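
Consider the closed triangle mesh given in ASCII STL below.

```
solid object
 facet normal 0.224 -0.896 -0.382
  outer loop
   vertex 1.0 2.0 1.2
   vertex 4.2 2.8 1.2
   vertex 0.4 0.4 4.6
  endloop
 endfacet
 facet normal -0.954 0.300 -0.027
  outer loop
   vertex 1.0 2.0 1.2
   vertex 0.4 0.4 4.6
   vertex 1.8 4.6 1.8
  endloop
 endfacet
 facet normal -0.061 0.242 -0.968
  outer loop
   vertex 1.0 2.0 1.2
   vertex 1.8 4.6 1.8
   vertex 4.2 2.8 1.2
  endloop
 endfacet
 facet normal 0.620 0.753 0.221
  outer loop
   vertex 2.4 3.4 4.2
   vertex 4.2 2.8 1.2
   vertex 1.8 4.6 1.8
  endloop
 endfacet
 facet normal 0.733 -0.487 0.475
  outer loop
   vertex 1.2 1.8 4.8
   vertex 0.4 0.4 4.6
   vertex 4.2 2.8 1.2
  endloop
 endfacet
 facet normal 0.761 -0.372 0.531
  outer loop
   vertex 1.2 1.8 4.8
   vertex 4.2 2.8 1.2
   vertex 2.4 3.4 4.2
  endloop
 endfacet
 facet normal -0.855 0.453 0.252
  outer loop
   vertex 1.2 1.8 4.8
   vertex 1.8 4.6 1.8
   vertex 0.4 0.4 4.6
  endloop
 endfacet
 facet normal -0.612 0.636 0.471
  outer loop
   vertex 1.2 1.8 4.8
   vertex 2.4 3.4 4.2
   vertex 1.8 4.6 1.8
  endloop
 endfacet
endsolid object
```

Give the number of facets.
8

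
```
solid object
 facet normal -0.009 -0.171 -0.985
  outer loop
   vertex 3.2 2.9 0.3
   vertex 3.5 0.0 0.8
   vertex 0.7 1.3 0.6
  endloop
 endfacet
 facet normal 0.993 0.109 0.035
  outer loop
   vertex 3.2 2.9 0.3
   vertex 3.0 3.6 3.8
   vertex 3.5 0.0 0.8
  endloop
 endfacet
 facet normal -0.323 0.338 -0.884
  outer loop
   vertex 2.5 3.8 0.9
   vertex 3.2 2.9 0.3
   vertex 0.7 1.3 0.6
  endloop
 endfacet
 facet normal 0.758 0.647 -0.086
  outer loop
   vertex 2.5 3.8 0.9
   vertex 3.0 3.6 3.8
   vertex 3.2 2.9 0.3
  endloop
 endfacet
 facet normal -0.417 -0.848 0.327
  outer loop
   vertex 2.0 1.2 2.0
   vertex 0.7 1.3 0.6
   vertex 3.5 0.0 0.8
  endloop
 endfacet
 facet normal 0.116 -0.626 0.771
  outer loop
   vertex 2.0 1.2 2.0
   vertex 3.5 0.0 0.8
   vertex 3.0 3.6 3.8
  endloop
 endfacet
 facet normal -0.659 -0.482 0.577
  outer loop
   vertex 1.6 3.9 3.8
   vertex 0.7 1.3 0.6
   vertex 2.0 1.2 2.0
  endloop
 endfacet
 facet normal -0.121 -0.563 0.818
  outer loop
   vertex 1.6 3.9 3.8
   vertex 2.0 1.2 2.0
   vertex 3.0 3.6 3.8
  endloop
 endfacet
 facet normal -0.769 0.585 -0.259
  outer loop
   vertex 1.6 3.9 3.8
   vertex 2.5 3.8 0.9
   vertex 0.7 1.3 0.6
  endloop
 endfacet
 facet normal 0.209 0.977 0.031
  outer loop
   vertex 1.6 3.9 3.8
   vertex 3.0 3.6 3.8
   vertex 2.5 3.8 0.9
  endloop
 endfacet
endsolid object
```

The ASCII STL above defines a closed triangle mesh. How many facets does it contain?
10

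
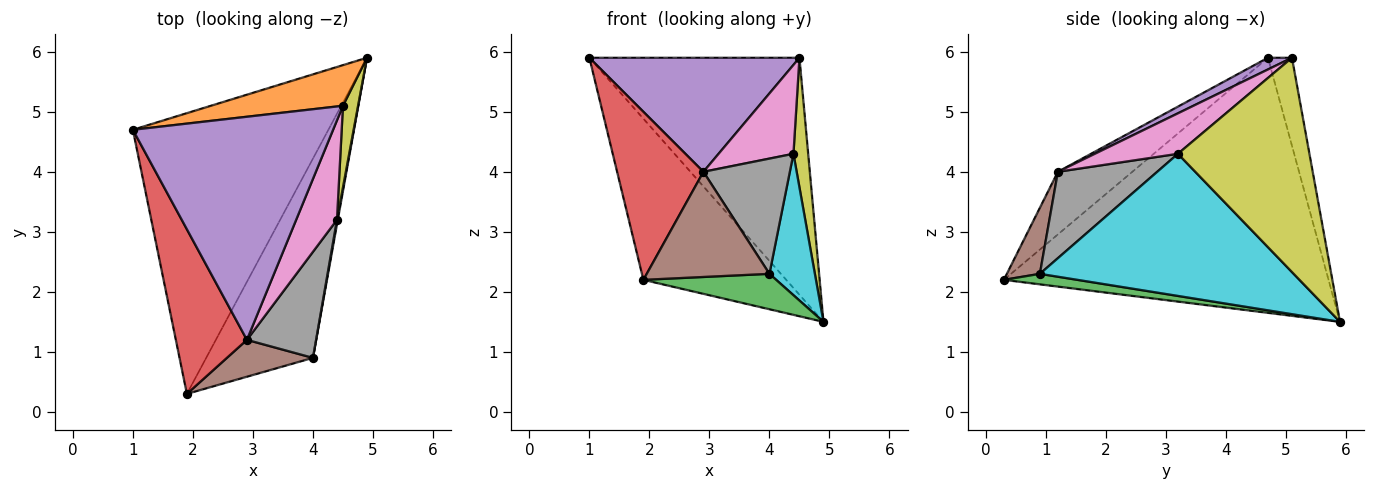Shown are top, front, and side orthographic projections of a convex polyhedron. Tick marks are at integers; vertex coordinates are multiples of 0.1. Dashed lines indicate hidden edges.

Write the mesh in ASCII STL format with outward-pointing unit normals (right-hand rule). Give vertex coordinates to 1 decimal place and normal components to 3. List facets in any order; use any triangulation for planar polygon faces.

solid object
 facet normal -0.749 0.330 -0.574
  outer loop
   vertex 1.9 0.3 2.2
   vertex 1.0 4.7 5.9
   vertex 4.9 5.9 1.5
  endloop
 endfacet
 facet normal -0.112 0.979 0.168
  outer loop
   vertex 4.5 5.1 5.9
   vertex 4.9 5.9 1.5
   vertex 1.0 4.7 5.9
  endloop
 endfacet
 facet normal 0.096 -0.174 -0.980
  outer loop
   vertex 4.0 0.9 2.3
   vertex 1.9 0.3 2.2
   vertex 4.9 5.9 1.5
  endloop
 endfacet
 facet normal -0.525 -0.608 0.596
  outer loop
   vertex 2.9 1.2 4.0
   vertex 1.0 4.7 5.9
   vertex 1.9 0.3 2.2
  endloop
 endfacet
 facet normal 0.052 -0.455 0.889
  outer loop
   vertex 2.9 1.2 4.0
   vertex 4.5 5.1 5.9
   vertex 1.0 4.7 5.9
  endloop
 endfacet
 facet normal 0.246 -0.915 0.321
  outer loop
   vertex 2.9 1.2 4.0
   vertex 1.9 0.3 2.2
   vertex 4.0 0.9 2.3
  endloop
 endfacet
 facet normal 0.595 -0.536 0.599
  outer loop
   vertex 4.4 3.2 4.3
   vertex 4.5 5.1 5.9
   vertex 2.9 1.2 4.0
  endloop
 endfacet
 facet normal 0.646 -0.562 0.517
  outer loop
   vertex 4.4 3.2 4.3
   vertex 2.9 1.2 4.0
   vertex 4.0 0.9 2.3
  endloop
 endfacet
 facet normal 0.991 -0.111 0.070
  outer loop
   vertex 4.4 3.2 4.3
   vertex 4.9 5.9 1.5
   vertex 4.5 5.1 5.9
  endloop
 endfacet
 facet normal 0.984 -0.176 0.006
  outer loop
   vertex 4.4 3.2 4.3
   vertex 4.0 0.9 2.3
   vertex 4.9 5.9 1.5
  endloop
 endfacet
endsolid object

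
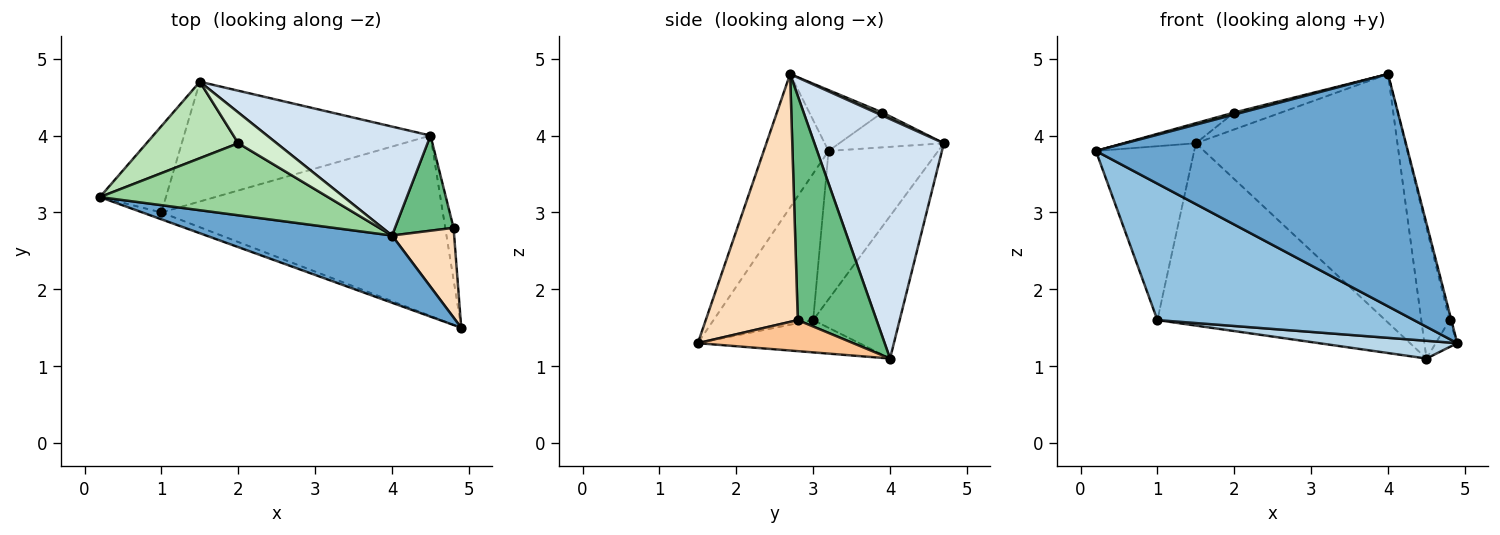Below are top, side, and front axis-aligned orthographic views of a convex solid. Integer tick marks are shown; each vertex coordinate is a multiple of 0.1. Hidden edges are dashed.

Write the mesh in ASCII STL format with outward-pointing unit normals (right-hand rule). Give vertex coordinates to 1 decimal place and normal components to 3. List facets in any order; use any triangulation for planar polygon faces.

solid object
 facet normal -0.196 -0.942 0.273
  outer loop
   vertex 4.0 2.7 4.8
   vertex 0.2 3.2 3.8
   vertex 4.9 1.5 1.3
  endloop
 endfacet
 facet normal -0.362 -0.931 -0.047
  outer loop
   vertex 1.0 3.0 1.6
   vertex 4.9 1.5 1.3
   vertex 0.2 3.2 3.8
  endloop
 endfacet
 facet normal -0.113 -0.097 -0.989
  outer loop
   vertex 1.0 3.0 1.6
   vertex 4.5 4.0 1.1
   vertex 4.9 1.5 1.3
  endloop
 endfacet
 facet normal 0.507 0.789 0.346
  outer loop
   vertex 1.5 4.7 3.9
   vertex 4.0 2.7 4.8
   vertex 4.5 4.0 1.1
  endloop
 endfacet
 facet normal -0.707 0.634 -0.315
  outer loop
   vertex 1.5 4.7 3.9
   vertex 1.0 3.0 1.6
   vertex 0.2 3.2 3.8
  endloop
 endfacet
 facet normal -0.302 0.797 -0.523
  outer loop
   vertex 1.5 4.7 3.9
   vertex 4.5 4.0 1.1
   vertex 1.0 3.0 1.6
  endloop
 endfacet
 facet normal 0.958 0.133 -0.256
  outer loop
   vertex 4.8 2.8 1.6
   vertex 4.9 1.5 1.3
   vertex 4.5 4.0 1.1
  endloop
 endfacet
 facet normal 0.970 0.019 0.243
  outer loop
   vertex 4.8 2.8 1.6
   vertex 4.0 2.7 4.8
   vertex 4.9 1.5 1.3
  endloop
 endfacet
 facet normal 0.914 0.328 0.239
  outer loop
   vertex 4.8 2.8 1.6
   vertex 4.5 4.0 1.1
   vertex 4.0 2.7 4.8
  endloop
 endfacet
 facet normal -0.258 -0.027 0.966
  outer loop
   vertex 2.0 3.9 4.3
   vertex 0.2 3.2 3.8
   vertex 4.0 2.7 4.8
  endloop
 endfacet
 facet normal -0.345 0.238 0.908
  outer loop
   vertex 2.0 3.9 4.3
   vertex 1.5 4.7 3.9
   vertex 0.2 3.2 3.8
  endloop
 endfacet
 facet normal 0.070 0.481 0.874
  outer loop
   vertex 2.0 3.9 4.3
   vertex 4.0 2.7 4.8
   vertex 1.5 4.7 3.9
  endloop
 endfacet
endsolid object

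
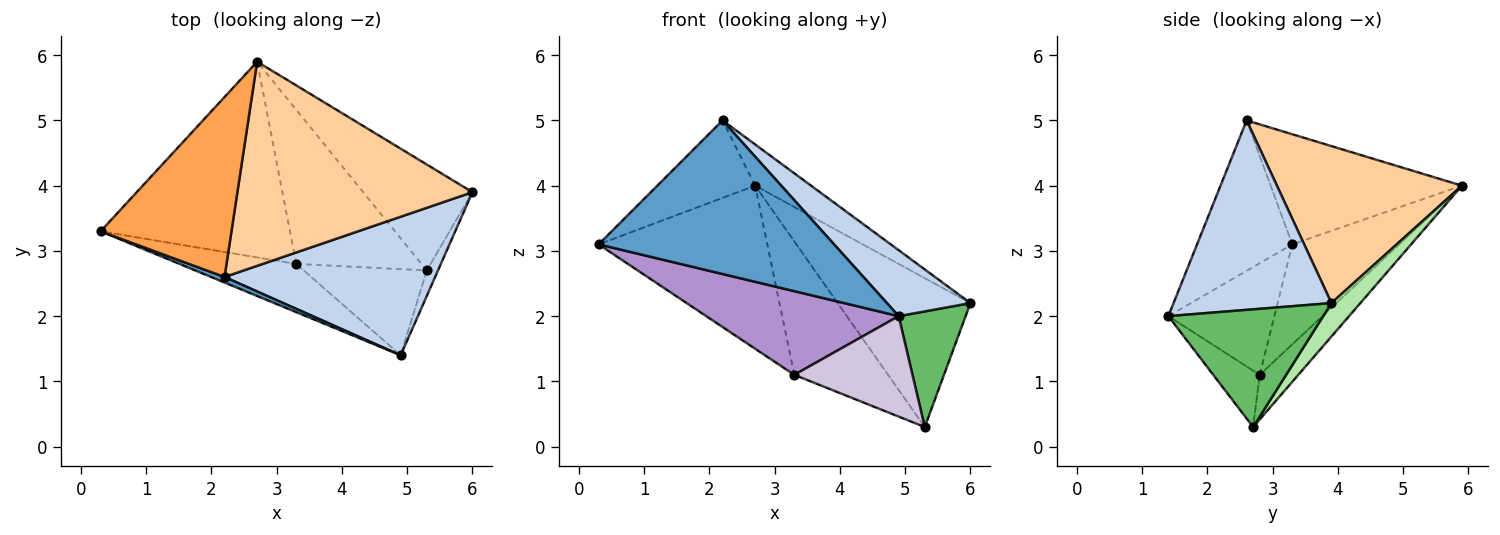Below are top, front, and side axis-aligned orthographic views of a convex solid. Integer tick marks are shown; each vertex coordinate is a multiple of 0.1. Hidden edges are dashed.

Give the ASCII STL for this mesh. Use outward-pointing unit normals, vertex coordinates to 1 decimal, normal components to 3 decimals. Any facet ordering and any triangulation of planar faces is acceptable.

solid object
 facet normal -0.375 -0.927 0.033
  outer loop
   vertex 2.2 2.6 5.0
   vertex 0.3 3.3 3.1
   vertex 4.9 1.4 2.0
  endloop
 endfacet
 facet normal 0.631 -0.333 0.701
  outer loop
   vertex 2.2 2.6 5.0
   vertex 4.9 1.4 2.0
   vertex 6.0 3.9 2.2
  endloop
 endfacet
 facet normal -0.611 0.313 0.727
  outer loop
   vertex 2.7 5.9 4.0
   vertex 0.3 3.3 3.1
   vertex 2.2 2.6 5.0
  endloop
 endfacet
 facet normal 0.548 0.166 0.820
  outer loop
   vertex 2.7 5.9 4.0
   vertex 2.2 2.6 5.0
   vertex 6.0 3.9 2.2
  endloop
 endfacet
 facet normal 0.914 -0.395 -0.087
  outer loop
   vertex 5.3 2.7 0.3
   vertex 6.0 3.9 2.2
   vertex 4.9 1.4 2.0
  endloop
 endfacet
 facet normal 0.175 0.802 -0.571
  outer loop
   vertex 5.3 2.7 0.3
   vertex 2.7 5.9 4.0
   vertex 6.0 3.9 2.2
  endloop
 endfacet
 facet normal -0.376 0.593 -0.712
  outer loop
   vertex 3.3 2.8 1.1
   vertex 0.3 3.3 3.1
   vertex 2.7 5.9 4.0
  endloop
 endfacet
 facet normal -0.260 0.632 -0.730
  outer loop
   vertex 3.3 2.8 1.1
   vertex 2.7 5.9 4.0
   vertex 5.3 2.7 0.3
  endloop
 endfacet
 facet normal -0.431 -0.782 -0.451
  outer loop
   vertex 3.3 2.8 1.1
   vertex 4.9 1.4 2.0
   vertex 0.3 3.3 3.1
  endloop
 endfacet
 facet normal -0.286 -0.728 -0.624
  outer loop
   vertex 3.3 2.8 1.1
   vertex 5.3 2.7 0.3
   vertex 4.9 1.4 2.0
  endloop
 endfacet
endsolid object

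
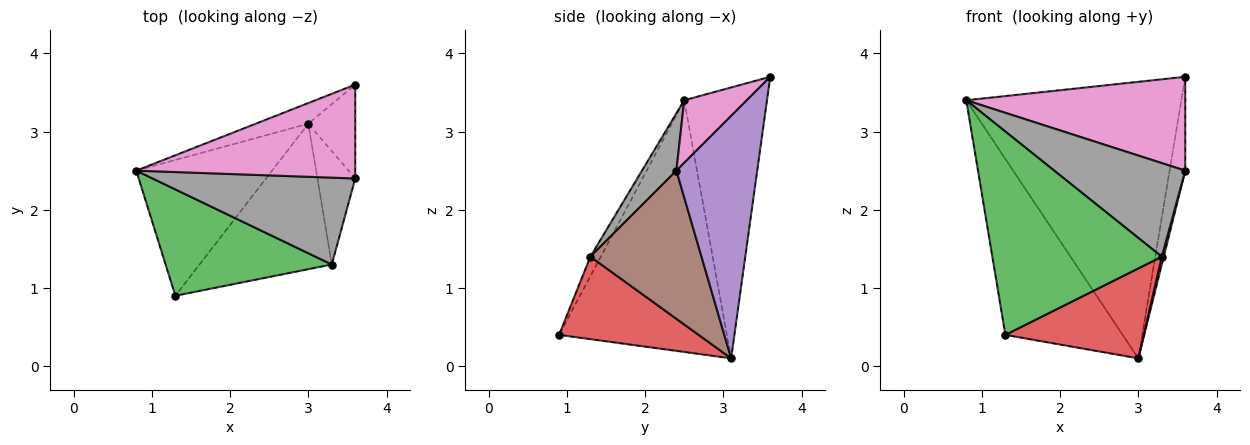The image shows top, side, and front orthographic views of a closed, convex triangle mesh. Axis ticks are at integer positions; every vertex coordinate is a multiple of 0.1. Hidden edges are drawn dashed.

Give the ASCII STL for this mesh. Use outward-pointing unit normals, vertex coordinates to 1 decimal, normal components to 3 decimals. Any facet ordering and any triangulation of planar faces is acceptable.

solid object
 facet normal -0.358 0.931 -0.070
  outer loop
   vertex 3.0 3.1 0.1
   vertex 0.8 2.5 3.4
   vertex 3.6 3.6 3.7
  endloop
 endfacet
 facet normal -0.750 0.524 -0.404
  outer loop
   vertex 3.0 3.1 0.1
   vertex 1.3 0.9 0.4
   vertex 0.8 2.5 3.4
  endloop
 endfacet
 facet normal -0.054 -0.885 0.463
  outer loop
   vertex 3.3 1.3 1.4
   vertex 0.8 2.5 3.4
   vertex 1.3 0.9 0.4
  endloop
 endfacet
 facet normal 0.469 -0.465 -0.751
  outer loop
   vertex 3.3 1.3 1.4
   vertex 1.3 0.9 0.4
   vertex 3.0 3.1 0.1
  endloop
 endfacet
 facet normal 0.965 0.187 -0.187
  outer loop
   vertex 3.6 2.4 2.5
   vertex 3.0 3.1 0.1
   vertex 3.6 3.6 3.7
  endloop
 endfacet
 facet normal 0.969 -0.017 -0.247
  outer loop
   vertex 3.6 2.4 2.5
   vertex 3.3 1.3 1.4
   vertex 3.0 3.1 0.1
  endloop
 endfacet
 facet normal 0.198 -0.693 0.693
  outer loop
   vertex 3.6 2.4 2.5
   vertex 3.6 3.6 3.7
   vertex 0.8 2.5 3.4
  endloop
 endfacet
 facet normal 0.189 -0.720 0.668
  outer loop
   vertex 3.6 2.4 2.5
   vertex 0.8 2.5 3.4
   vertex 3.3 1.3 1.4
  endloop
 endfacet
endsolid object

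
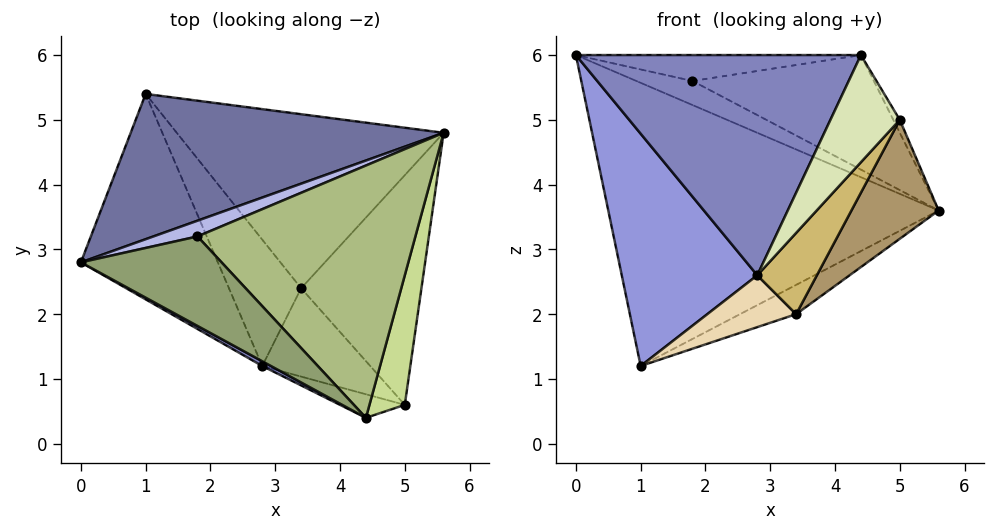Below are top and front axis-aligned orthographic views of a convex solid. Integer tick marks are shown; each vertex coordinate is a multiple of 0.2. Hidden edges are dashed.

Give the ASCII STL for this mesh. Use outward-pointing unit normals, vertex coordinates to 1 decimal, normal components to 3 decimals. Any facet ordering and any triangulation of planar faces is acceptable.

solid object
 facet normal -0.121 0.883 0.453
  outer loop
   vertex 1.0 5.4 1.2
   vertex 0.0 2.8 6.0
   vertex 5.6 4.8 3.6
  endloop
 endfacet
 facet normal -0.479 -0.878 0.019
  outer loop
   vertex 2.8 1.2 2.6
   vertex 4.4 0.4 6.0
   vertex 0.0 2.8 6.0
  endloop
 endfacet
 facet normal -0.777 -0.472 -0.417
  outer loop
   vertex 2.8 1.2 2.6
   vertex 0.0 2.8 6.0
   vertex 1.0 5.4 1.2
  endloop
 endfacet
 facet normal -0.064 0.835 0.546
  outer loop
   vertex 1.8 3.2 5.6
   vertex 5.6 4.8 3.6
   vertex 0.0 2.8 6.0
  endloop
 endfacet
 facet normal 0.150 0.275 0.950
  outer loop
   vertex 1.8 3.2 5.6
   vertex 0.0 2.8 6.0
   vertex 4.4 0.4 6.0
  endloop
 endfacet
 facet normal 0.292 0.395 0.871
  outer loop
   vertex 1.8 3.2 5.6
   vertex 4.4 0.4 6.0
   vertex 5.6 4.8 3.6
  endloop
 endfacet
 facet normal 0.852 0.052 0.521
  outer loop
   vertex 5.0 0.6 5.0
   vertex 5.6 4.8 3.6
   vertex 4.4 0.4 6.0
  endloop
 endfacet
 facet normal -0.032 -0.976 -0.215
  outer loop
   vertex 5.0 0.6 5.0
   vertex 4.4 0.4 6.0
   vertex 2.8 1.2 2.6
  endloop
 endfacet
 facet normal 0.754 -0.302 -0.583
  outer loop
   vertex 3.4 2.4 2.0
   vertex 5.6 4.8 3.6
   vertex 5.0 0.6 5.0
  endloop
 endfacet
 facet normal 0.526 -0.576 -0.626
  outer loop
   vertex 3.4 2.4 2.0
   vertex 5.0 0.6 5.0
   vertex 2.8 1.2 2.6
  endloop
 endfacet
 facet normal 0.473 0.146 -0.869
  outer loop
   vertex 3.4 2.4 2.0
   vertex 1.0 5.4 1.2
   vertex 5.6 4.8 3.6
  endloop
 endfacet
 facet normal -0.164 -0.374 -0.913
  outer loop
   vertex 3.4 2.4 2.0
   vertex 2.8 1.2 2.6
   vertex 1.0 5.4 1.2
  endloop
 endfacet
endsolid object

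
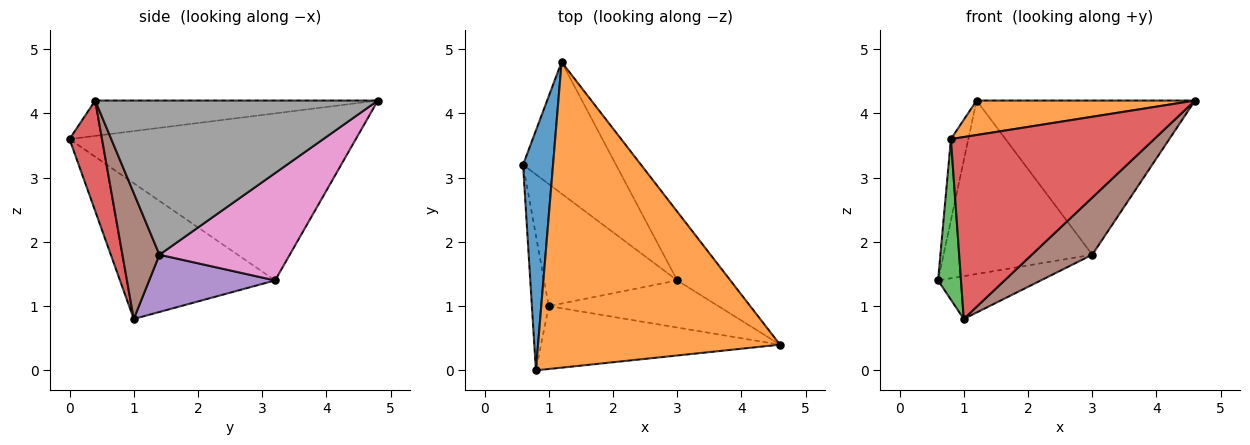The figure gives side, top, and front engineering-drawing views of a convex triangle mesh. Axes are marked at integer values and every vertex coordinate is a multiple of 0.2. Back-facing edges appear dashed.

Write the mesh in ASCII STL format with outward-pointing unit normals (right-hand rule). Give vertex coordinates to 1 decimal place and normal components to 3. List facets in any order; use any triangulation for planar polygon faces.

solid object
 facet normal -0.983 0.060 0.176
  outer loop
   vertex 1.2 4.8 4.2
   vertex 0.6 3.2 1.4
   vertex 0.8 0.0 3.6
  endloop
 endfacet
 facet normal -0.144 -0.111 0.983
  outer loop
   vertex 1.2 4.8 4.2
   vertex 0.8 0.0 3.6
   vertex 4.6 0.4 4.2
  endloop
 endfacet
 facet normal -0.982 -0.145 -0.122
  outer loop
   vertex 1.0 1.0 0.8
   vertex 0.8 0.0 3.6
   vertex 0.6 3.2 1.4
  endloop
 endfacet
 facet normal 0.149 -0.935 -0.323
  outer loop
   vertex 1.0 1.0 0.8
   vertex 4.6 0.4 4.2
   vertex 0.8 0.0 3.6
  endloop
 endfacet
 facet normal 0.376 0.307 -0.874
  outer loop
   vertex 3.0 1.4 1.8
   vertex 1.0 1.0 0.8
   vertex 0.6 3.2 1.4
  endloop
 endfacet
 facet normal 0.427 -0.697 -0.575
  outer loop
   vertex 3.0 1.4 1.8
   vertex 4.6 0.4 4.2
   vertex 1.0 1.0 0.8
  endloop
 endfacet
 facet normal 0.572 0.653 -0.496
  outer loop
   vertex 3.0 1.4 1.8
   vertex 0.6 3.2 1.4
   vertex 1.2 4.8 4.2
  endloop
 endfacet
 facet normal 0.763 0.590 -0.263
  outer loop
   vertex 3.0 1.4 1.8
   vertex 1.2 4.8 4.2
   vertex 4.6 0.4 4.2
  endloop
 endfacet
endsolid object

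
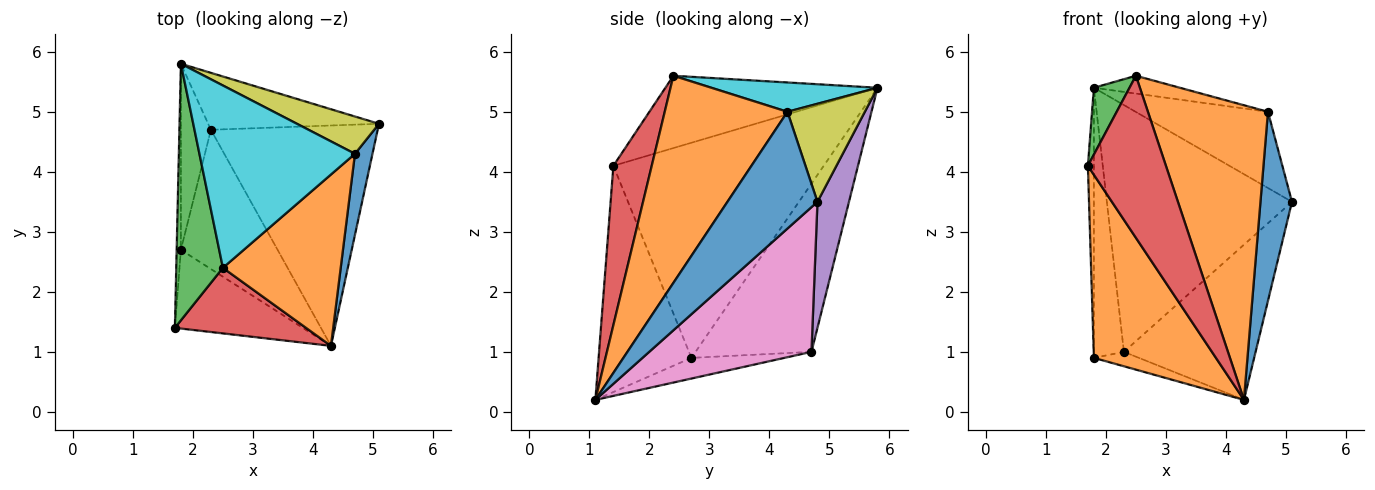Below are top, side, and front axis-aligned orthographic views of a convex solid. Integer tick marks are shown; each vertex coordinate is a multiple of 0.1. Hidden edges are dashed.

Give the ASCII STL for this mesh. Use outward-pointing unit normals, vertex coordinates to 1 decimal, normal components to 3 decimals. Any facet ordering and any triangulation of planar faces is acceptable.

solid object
 facet normal -0.999 0.029 -0.020
  outer loop
   vertex 1.8 2.7 0.9
   vertex 1.7 1.4 4.1
   vertex 1.8 5.8 5.4
  endloop
 endfacet
 facet normal -0.573 -0.753 -0.324
  outer loop
   vertex 1.8 2.7 0.9
   vertex 4.3 1.1 0.2
   vertex 1.7 1.4 4.1
  endloop
 endfacet
 facet normal -0.832 -0.140 0.537
  outer loop
   vertex 2.5 2.4 5.6
   vertex 1.8 5.8 5.4
   vertex 1.7 1.4 4.1
  endloop
 endfacet
 facet normal 0.415 -0.844 0.341
  outer loop
   vertex 2.5 2.4 5.6
   vertex 1.7 1.4 4.1
   vertex 4.3 1.1 0.2
  endloop
 endfacet
 facet normal 0.164 0.961 -0.222
  outer loop
   vertex 2.3 4.7 1.0
   vertex 1.8 5.8 5.4
   vertex 5.1 4.8 3.5
  endloop
 endfacet
 facet normal -0.954 0.247 -0.170
  outer loop
   vertex 2.3 4.7 1.0
   vertex 1.8 2.7 0.9
   vertex 1.8 5.8 5.4
  endloop
 endfacet
 facet normal 0.579 0.470 -0.667
  outer loop
   vertex 2.3 4.7 1.0
   vertex 5.1 4.8 3.5
   vertex 4.3 1.1 0.2
  endloop
 endfacet
 facet normal -0.208 0.101 -0.973
  outer loop
   vertex 2.3 4.7 1.0
   vertex 4.3 1.1 0.2
   vertex 1.8 2.7 0.9
  endloop
 endfacet
 facet normal 0.465 0.795 0.389
  outer loop
   vertex 4.7 4.3 5.0
   vertex 5.1 4.8 3.5
   vertex 1.8 5.8 5.4
  endloop
 endfacet
 facet normal 0.184 0.095 0.978
  outer loop
   vertex 4.7 4.3 5.0
   vertex 1.8 5.8 5.4
   vertex 2.5 2.4 5.6
  endloop
 endfacet
 facet normal 0.935 -0.327 0.140
  outer loop
   vertex 4.7 4.3 5.0
   vertex 4.3 1.1 0.2
   vertex 5.1 4.8 3.5
  endloop
 endfacet
 facet normal 0.662 -0.648 0.377
  outer loop
   vertex 4.7 4.3 5.0
   vertex 2.5 2.4 5.6
   vertex 4.3 1.1 0.2
  endloop
 endfacet
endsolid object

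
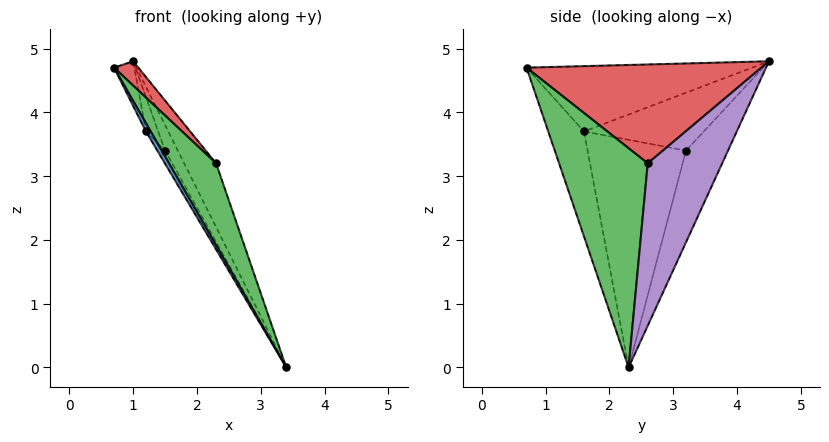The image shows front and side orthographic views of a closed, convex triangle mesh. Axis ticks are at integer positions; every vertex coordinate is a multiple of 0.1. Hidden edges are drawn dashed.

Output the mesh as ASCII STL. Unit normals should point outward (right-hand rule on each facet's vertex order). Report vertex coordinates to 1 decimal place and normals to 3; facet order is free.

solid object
 facet normal -0.845 -0.112 -0.523
  outer loop
   vertex 1.2 1.6 3.7
   vertex 3.4 2.3 0.0
   vertex 0.7 0.7 4.7
  endloop
 endfacet
 facet normal -0.919 0.083 -0.385
  outer loop
   vertex 1.2 1.6 3.7
   vertex 0.7 0.7 4.7
   vertex 1.0 4.5 4.8
  endloop
 endfacet
 facet normal 0.834 -0.443 0.328
  outer loop
   vertex 2.3 2.6 3.2
   vertex 0.7 0.7 4.7
   vertex 3.4 2.3 0.0
  endloop
 endfacet
 facet normal 0.728 -0.075 0.681
  outer loop
   vertex 2.3 2.6 3.2
   vertex 1.0 4.5 4.8
   vertex 0.7 0.7 4.7
  endloop
 endfacet
 facet normal 0.885 0.379 0.269
  outer loop
   vertex 2.3 2.6 3.2
   vertex 3.4 2.3 0.0
   vertex 1.0 4.5 4.8
  endloop
 endfacet
 facet normal -0.816 0.248 -0.522
  outer loop
   vertex 1.5 3.2 3.4
   vertex 1.0 4.5 4.8
   vertex 3.4 2.3 0.0
  endloop
 endfacet
 facet normal -0.863 0.068 -0.500
  outer loop
   vertex 1.5 3.2 3.4
   vertex 3.4 2.3 0.0
   vertex 1.2 1.6 3.7
  endloop
 endfacet
 facet normal -0.907 0.093 -0.410
  outer loop
   vertex 1.5 3.2 3.4
   vertex 1.2 1.6 3.7
   vertex 1.0 4.5 4.8
  endloop
 endfacet
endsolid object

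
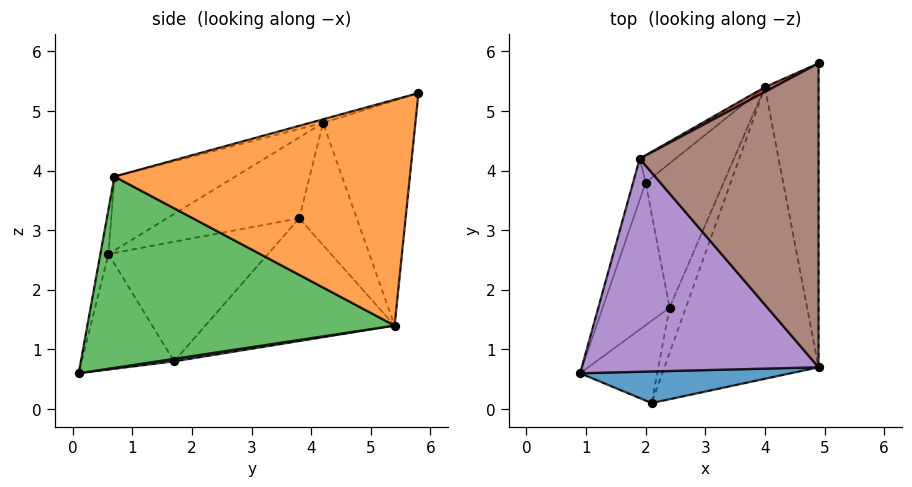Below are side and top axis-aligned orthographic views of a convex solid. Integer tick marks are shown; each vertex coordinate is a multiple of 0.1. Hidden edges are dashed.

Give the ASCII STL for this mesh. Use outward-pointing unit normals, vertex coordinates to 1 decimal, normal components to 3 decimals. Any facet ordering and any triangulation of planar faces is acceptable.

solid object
 facet normal -0.046 -0.975 0.216
  outer loop
   vertex 4.9 0.7 3.9
   vertex 0.9 0.6 2.6
   vertex 2.1 0.1 0.6
  endloop
 endfacet
 facet normal 0.971 0.063 -0.231
  outer loop
   vertex 4.0 5.4 1.4
   vertex 4.9 5.8 5.3
   vertex 4.9 0.7 3.9
  endloop
 endfacet
 facet normal 0.766 -0.181 -0.617
  outer loop
   vertex 4.0 5.4 1.4
   vertex 4.9 0.7 3.9
   vertex 2.1 0.1 0.6
  endloop
 endfacet
 facet normal -0.473 0.881 0.019
  outer loop
   vertex 1.9 4.2 4.8
   vertex 4.9 5.8 5.3
   vertex 4.0 5.4 1.4
  endloop
 endfacet
 facet normal -0.266 -0.448 0.854
  outer loop
   vertex 1.9 4.2 4.8
   vertex 0.9 0.6 2.6
   vertex 4.9 0.7 3.9
  endloop
 endfacet
 facet normal -0.020 -0.265 0.964
  outer loop
   vertex 1.9 4.2 4.8
   vertex 4.9 0.7 3.9
   vertex 4.9 5.8 5.3
  endloop
 endfacet
 facet normal -0.811 0.220 -0.542
  outer loop
   vertex 2.4 1.7 0.8
   vertex 2.1 0.1 0.6
   vertex 0.9 0.6 2.6
  endloop
 endfacet
 facet normal 0.149 0.095 -0.984
  outer loop
   vertex 2.4 1.7 0.8
   vertex 4.0 5.4 1.4
   vertex 2.1 0.1 0.6
  endloop
 endfacet
 facet normal -0.927 0.346 -0.144
  outer loop
   vertex 2.0 3.8 3.2
   vertex 0.9 0.6 2.6
   vertex 1.9 4.2 4.8
  endloop
 endfacet
 facet normal -0.719 0.662 -0.210
  outer loop
   vertex 2.0 3.8 3.2
   vertex 1.9 4.2 4.8
   vertex 4.0 5.4 1.4
  endloop
 endfacet
 facet normal -0.813 0.365 -0.454
  outer loop
   vertex 2.0 3.8 3.2
   vertex 2.4 1.7 0.8
   vertex 0.9 0.6 2.6
  endloop
 endfacet
 facet normal -0.769 0.412 -0.489
  outer loop
   vertex 2.0 3.8 3.2
   vertex 4.0 5.4 1.4
   vertex 2.4 1.7 0.8
  endloop
 endfacet
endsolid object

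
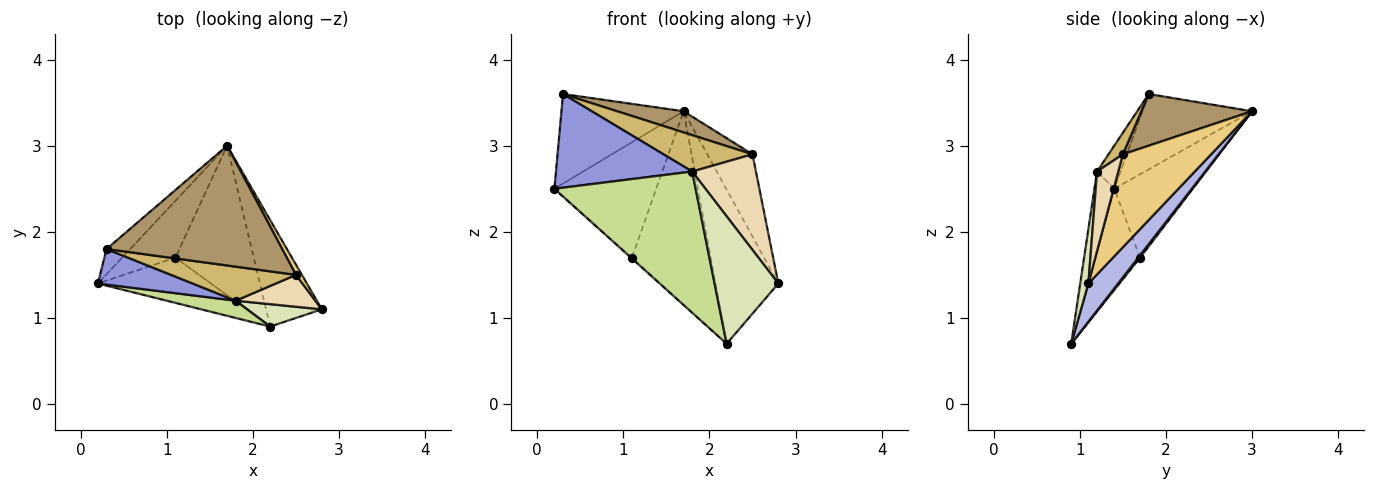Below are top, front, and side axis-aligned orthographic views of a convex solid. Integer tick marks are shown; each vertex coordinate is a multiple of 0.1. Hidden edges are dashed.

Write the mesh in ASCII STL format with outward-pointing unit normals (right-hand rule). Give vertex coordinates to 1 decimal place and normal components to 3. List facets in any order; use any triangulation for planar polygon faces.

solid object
 facet normal -0.654 0.728 -0.205
  outer loop
   vertex 0.3 1.8 3.6
   vertex 1.7 3.0 3.4
   vertex 0.2 1.4 2.5
  endloop
 endfacet
 facet normal -0.569 0.738 -0.363
  outer loop
   vertex 1.1 1.7 1.7
   vertex 0.2 1.4 2.5
   vertex 1.7 3.0 3.4
  endloop
 endfacet
 facet normal -0.159 -0.923 0.350
  outer loop
   vertex 1.8 1.2 2.7
   vertex 0.3 1.8 3.6
   vertex 0.2 1.4 2.5
  endloop
 endfacet
 facet normal 0.362 0.767 -0.530
  outer loop
   vertex 2.2 0.9 0.7
   vertex 1.7 3.0 3.4
   vertex 2.8 1.1 1.4
  endloop
 endfacet
 facet normal 0.019 0.791 -0.612
  outer loop
   vertex 2.2 0.9 0.7
   vertex 1.1 1.7 1.7
   vertex 1.7 3.0 3.4
  endloop
 endfacet
 facet normal -0.667 0.014 -0.745
  outer loop
   vertex 2.2 0.9 0.7
   vertex 0.2 1.4 2.5
   vertex 1.1 1.7 1.7
  endloop
 endfacet
 facet normal -0.138 -0.983 0.120
  outer loop
   vertex 2.2 0.9 0.7
   vertex 1.8 1.2 2.7
   vertex 0.2 1.4 2.5
  endloop
 endfacet
 facet normal 0.125 -0.977 0.172
  outer loop
   vertex 2.2 0.9 0.7
   vertex 2.8 1.1 1.4
   vertex 1.8 1.2 2.7
  endloop
 endfacet
 facet normal 0.278 -0.167 0.946
  outer loop
   vertex 2.5 1.5 2.9
   vertex 1.7 3.0 3.4
   vertex 0.3 1.8 3.6
  endloop
 endfacet
 facet normal 0.117 -0.725 0.678
  outer loop
   vertex 2.5 1.5 2.9
   vertex 0.3 1.8 3.6
   vertex 1.8 1.2 2.7
  endloop
 endfacet
 facet normal 0.889 0.455 0.056
  outer loop
   vertex 2.5 1.5 2.9
   vertex 2.8 1.1 1.4
   vertex 1.7 3.0 3.4
  endloop
 endfacet
 facet normal 0.302 -0.905 0.302
  outer loop
   vertex 2.5 1.5 2.9
   vertex 1.8 1.2 2.7
   vertex 2.8 1.1 1.4
  endloop
 endfacet
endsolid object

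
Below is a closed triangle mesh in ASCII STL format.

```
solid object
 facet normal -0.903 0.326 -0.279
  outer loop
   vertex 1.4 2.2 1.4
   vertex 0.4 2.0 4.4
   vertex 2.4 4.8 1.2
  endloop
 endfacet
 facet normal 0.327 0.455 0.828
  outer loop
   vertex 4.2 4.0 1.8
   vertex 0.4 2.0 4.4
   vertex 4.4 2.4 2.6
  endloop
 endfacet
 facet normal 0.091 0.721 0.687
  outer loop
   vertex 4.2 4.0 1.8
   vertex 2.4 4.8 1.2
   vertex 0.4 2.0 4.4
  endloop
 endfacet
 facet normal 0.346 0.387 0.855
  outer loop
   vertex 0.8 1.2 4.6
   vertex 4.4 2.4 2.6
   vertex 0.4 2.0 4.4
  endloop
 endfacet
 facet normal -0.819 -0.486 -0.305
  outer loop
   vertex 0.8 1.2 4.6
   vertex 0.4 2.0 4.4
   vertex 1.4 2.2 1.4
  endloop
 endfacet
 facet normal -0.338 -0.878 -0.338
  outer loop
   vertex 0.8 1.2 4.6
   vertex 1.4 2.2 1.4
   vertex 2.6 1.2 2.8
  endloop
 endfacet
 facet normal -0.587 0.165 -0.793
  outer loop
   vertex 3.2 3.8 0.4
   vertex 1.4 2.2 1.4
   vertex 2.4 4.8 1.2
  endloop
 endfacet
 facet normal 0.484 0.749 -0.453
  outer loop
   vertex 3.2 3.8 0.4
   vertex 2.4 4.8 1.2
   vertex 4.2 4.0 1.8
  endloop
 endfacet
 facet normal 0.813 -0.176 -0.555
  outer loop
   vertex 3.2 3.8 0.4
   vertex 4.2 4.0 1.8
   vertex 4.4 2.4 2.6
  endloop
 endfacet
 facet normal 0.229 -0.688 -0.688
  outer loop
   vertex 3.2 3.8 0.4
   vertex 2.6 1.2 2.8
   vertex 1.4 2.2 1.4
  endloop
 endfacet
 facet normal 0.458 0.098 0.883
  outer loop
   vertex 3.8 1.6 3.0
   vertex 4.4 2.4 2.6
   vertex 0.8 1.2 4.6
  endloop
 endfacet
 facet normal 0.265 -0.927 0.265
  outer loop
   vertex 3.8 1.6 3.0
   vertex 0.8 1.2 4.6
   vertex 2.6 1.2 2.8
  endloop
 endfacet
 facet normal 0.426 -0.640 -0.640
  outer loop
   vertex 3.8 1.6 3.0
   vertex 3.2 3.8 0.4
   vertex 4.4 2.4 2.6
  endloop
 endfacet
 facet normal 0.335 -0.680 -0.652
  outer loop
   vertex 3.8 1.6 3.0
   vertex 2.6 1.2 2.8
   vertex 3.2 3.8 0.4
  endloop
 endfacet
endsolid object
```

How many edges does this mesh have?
21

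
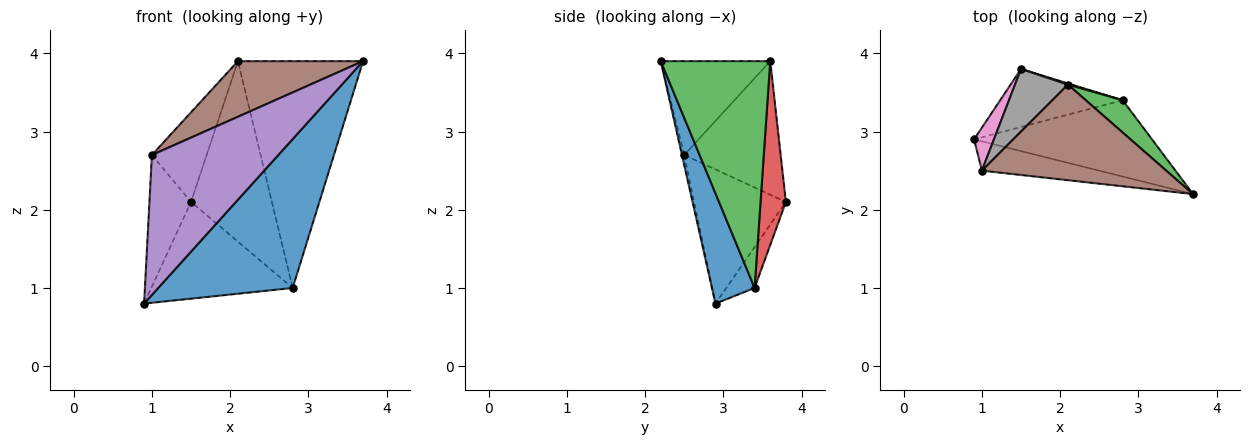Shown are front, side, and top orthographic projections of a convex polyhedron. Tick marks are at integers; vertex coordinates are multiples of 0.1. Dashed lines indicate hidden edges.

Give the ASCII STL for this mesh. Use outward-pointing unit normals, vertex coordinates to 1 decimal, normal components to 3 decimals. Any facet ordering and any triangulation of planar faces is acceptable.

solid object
 facet normal 0.272 -0.857 -0.439
  outer loop
   vertex 2.8 3.4 1.0
   vertex 3.7 2.2 3.9
   vertex 0.9 2.9 0.8
  endloop
 endfacet
 facet normal -0.169 0.845 -0.507
  outer loop
   vertex 2.8 3.4 1.0
   vertex 0.9 2.9 0.8
   vertex 1.5 3.8 2.1
  endloop
 endfacet
 facet normal 0.655 0.748 0.106
  outer loop
   vertex 2.8 3.4 1.0
   vertex 2.1 3.6 3.9
   vertex 3.7 2.2 3.9
  endloop
 endfacet
 facet normal 0.299 0.954 0.006
  outer loop
   vertex 2.8 3.4 1.0
   vertex 1.5 3.8 2.1
   vertex 2.1 3.6 3.9
  endloop
 endfacet
 facet normal -0.018 -0.979 -0.205
  outer loop
   vertex 1.0 2.5 2.7
   vertex 0.9 2.9 0.8
   vertex 3.7 2.2 3.9
  endloop
 endfacet
 facet normal -0.403 -0.460 0.791
  outer loop
   vertex 1.0 2.5 2.7
   vertex 3.7 2.2 3.9
   vertex 2.1 3.6 3.9
  endloop
 endfacet
 facet normal -0.903 0.409 0.134
  outer loop
   vertex 1.0 2.5 2.7
   vertex 1.5 3.8 2.1
   vertex 0.9 2.9 0.8
  endloop
 endfacet
 facet normal -0.822 0.467 0.326
  outer loop
   vertex 1.0 2.5 2.7
   vertex 2.1 3.6 3.9
   vertex 1.5 3.8 2.1
  endloop
 endfacet
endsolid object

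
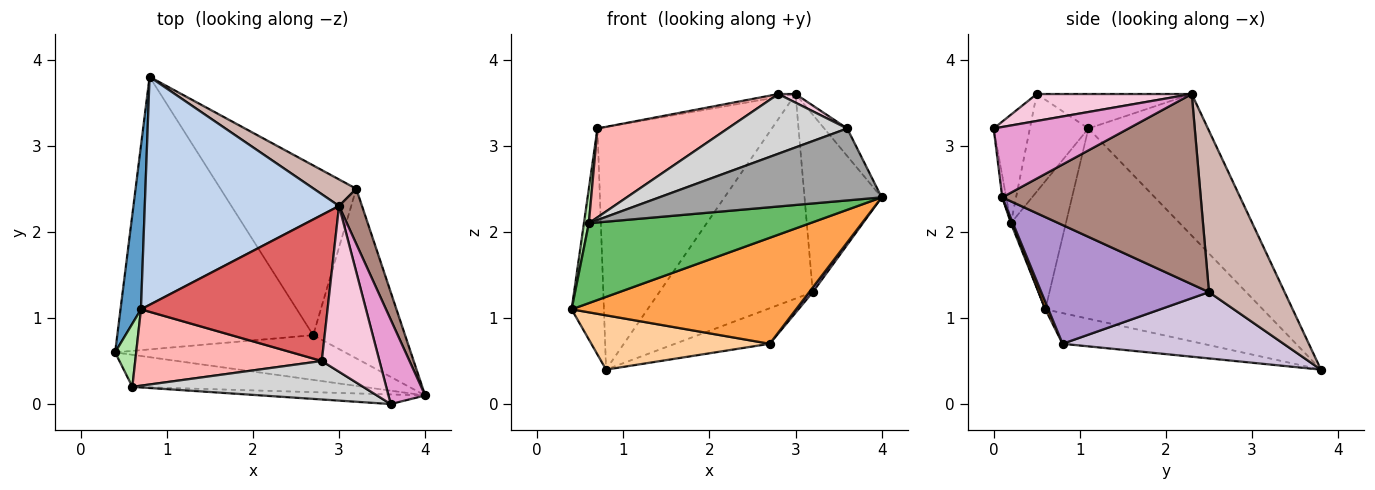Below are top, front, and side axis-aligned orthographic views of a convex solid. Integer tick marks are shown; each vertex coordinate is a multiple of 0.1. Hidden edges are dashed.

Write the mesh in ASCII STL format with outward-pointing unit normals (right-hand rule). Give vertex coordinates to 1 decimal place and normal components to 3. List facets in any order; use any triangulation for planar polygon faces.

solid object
 facet normal -0.984 0.146 0.106
  outer loop
   vertex 0.7 1.1 3.2
   vertex 0.8 3.8 0.4
   vertex 0.4 0.6 1.1
  endloop
 endfacet
 facet normal -0.447 0.652 0.613
  outer loop
   vertex 0.7 1.1 3.2
   vertex 3.0 2.3 3.6
   vertex 0.8 3.8 0.4
  endloop
 endfacet
 facet normal 0.012 -0.921 -0.389
  outer loop
   vertex 2.7 0.8 0.7
   vertex 4.0 0.1 2.4
   vertex 0.4 0.6 1.1
  endloop
 endfacet
 facet normal -0.152 -0.193 -0.969
  outer loop
   vertex 2.7 0.8 0.7
   vertex 0.4 0.6 1.1
   vertex 0.8 3.8 0.4
  endloop
 endfacet
 facet normal 0.006 -0.928 -0.372
  outer loop
   vertex 0.6 0.2 2.1
   vertex 0.4 0.6 1.1
   vertex 4.0 0.1 2.4
  endloop
 endfacet
 facet normal -0.983 -0.088 0.161
  outer loop
   vertex 0.6 0.2 2.1
   vertex 0.7 1.1 3.2
   vertex 0.4 0.6 1.1
  endloop
 endfacet
 facet normal -0.182 0.020 0.983
  outer loop
   vertex 2.8 0.5 3.6
   vertex 3.0 2.3 3.6
   vertex 0.7 1.1 3.2
  endloop
 endfacet
 facet normal -0.323 -0.718 0.617
  outer loop
   vertex 2.8 0.5 3.6
   vertex 0.7 1.1 3.2
   vertex 0.6 0.2 2.1
  endloop
 endfacet
 facet normal 0.791 -0.017 -0.612
  outer loop
   vertex 3.2 2.5 1.3
   vertex 4.0 0.1 2.4
   vertex 2.7 0.8 0.7
  endloop
 endfacet
 facet normal 0.431 0.185 -0.883
  outer loop
   vertex 3.2 2.5 1.3
   vertex 2.7 0.8 0.7
   vertex 0.8 3.8 0.4
  endloop
 endfacet
 facet normal 0.926 0.360 0.112
  outer loop
   vertex 3.2 2.5 1.3
   vertex 3.0 2.3 3.6
   vertex 4.0 0.1 2.4
  endloop
 endfacet
 facet normal 0.439 0.891 0.116
  outer loop
   vertex 3.2 2.5 1.3
   vertex 0.8 3.8 0.4
   vertex 3.0 2.3 3.6
  endloop
 endfacet
 facet normal 0.877 0.149 0.457
  outer loop
   vertex 3.6 0.0 3.2
   vertex 4.0 0.1 2.4
   vertex 3.0 2.3 3.6
  endloop
 endfacet
 facet normal 0.423 -0.047 0.905
  outer loop
   vertex 3.6 0.0 3.2
   vertex 3.0 2.3 3.6
   vertex 2.8 0.5 3.6
  endloop
 endfacet
 facet normal -0.017 -0.991 -0.133
  outer loop
   vertex 3.6 0.0 3.2
   vertex 0.6 0.2 2.1
   vertex 4.0 0.1 2.4
  endloop
 endfacet
 facet normal -0.247 -0.815 0.525
  outer loop
   vertex 3.6 0.0 3.2
   vertex 2.8 0.5 3.6
   vertex 0.6 0.2 2.1
  endloop
 endfacet
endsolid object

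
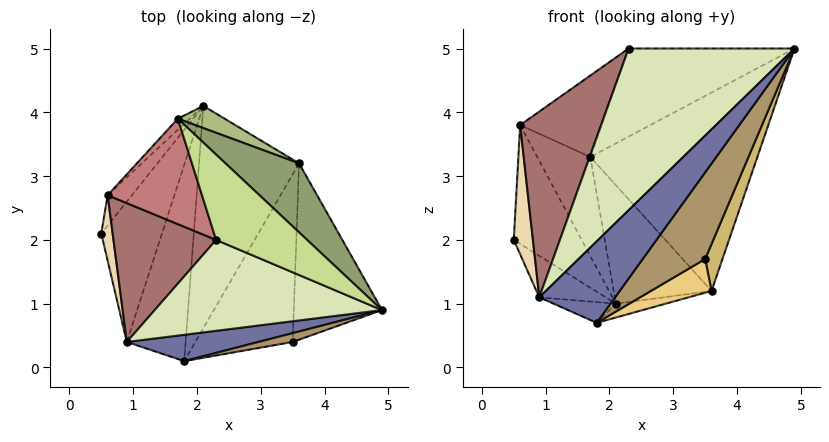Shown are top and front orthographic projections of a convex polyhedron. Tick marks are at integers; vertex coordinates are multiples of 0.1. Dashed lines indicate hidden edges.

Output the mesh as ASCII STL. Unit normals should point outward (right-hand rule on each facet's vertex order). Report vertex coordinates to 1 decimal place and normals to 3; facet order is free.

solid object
 facet normal -0.178 -0.936 0.302
  outer loop
   vertex 0.9 0.4 1.1
   vertex 1.8 0.1 0.7
   vertex 4.9 0.9 5.0
  endloop
 endfacet
 facet normal -0.690 0.205 -0.694
  outer loop
   vertex 0.9 0.4 1.1
   vertex 0.5 2.1 2.0
   vertex 2.1 4.1 1.0
  endloop
 endfacet
 facet normal -0.377 0.097 -0.921
  outer loop
   vertex 0.9 0.4 1.1
   vertex 2.1 4.1 1.0
   vertex 1.8 0.1 0.7
  endloop
 endfacet
 facet normal 0.168 0.061 -0.984
  outer loop
   vertex 3.6 3.2 1.2
   vertex 1.8 0.1 0.7
   vertex 2.1 4.1 1.0
  endloop
 endfacet
 facet normal 0.579 0.770 0.268
  outer loop
   vertex 3.6 3.2 1.2
   vertex 1.7 3.9 3.3
   vertex 4.9 0.9 5.0
  endloop
 endfacet
 facet normal 0.492 0.856 0.160
  outer loop
   vertex 3.6 3.2 1.2
   vertex 2.1 4.1 1.0
   vertex 1.7 3.9 3.3
  endloop
 endfacet
 facet normal 0.291 0.687 0.666
  outer loop
   vertex 2.3 2.0 5.0
   vertex 4.9 0.9 5.0
   vertex 1.7 3.9 3.3
  endloop
 endfacet
 facet normal -0.346 -0.818 0.460
  outer loop
   vertex 2.3 2.0 5.0
   vertex 0.9 0.4 1.1
   vertex 4.9 0.9 5.0
  endloop
 endfacet
 facet normal 0.115 -0.988 0.101
  outer loop
   vertex 3.5 0.4 1.7
   vertex 4.9 0.9 5.0
   vertex 1.8 0.1 0.7
  endloop
 endfacet
 facet normal 0.921 -0.100 -0.376
  outer loop
   vertex 3.5 0.4 1.7
   vertex 3.6 3.2 1.2
   vertex 4.9 0.9 5.0
  endloop
 endfacet
 facet normal 0.522 -0.168 -0.836
  outer loop
   vertex 3.5 0.4 1.7
   vertex 1.8 0.1 0.7
   vertex 3.6 3.2 1.2
  endloop
 endfacet
 facet normal -0.941 -0.302 0.153
  outer loop
   vertex 0.6 2.7 3.8
   vertex 0.5 2.1 2.0
   vertex 0.9 0.4 1.1
  endloop
 endfacet
 facet normal -0.601 -0.640 0.478
  outer loop
   vertex 0.6 2.7 3.8
   vertex 0.9 0.4 1.1
   vertex 2.3 2.0 5.0
  endloop
 endfacet
 facet normal -0.293 0.584 0.757
  outer loop
   vertex 0.6 2.7 3.8
   vertex 2.3 2.0 5.0
   vertex 1.7 3.9 3.3
  endloop
 endfacet
 facet normal -0.807 0.572 -0.146
  outer loop
   vertex 0.6 2.7 3.8
   vertex 2.1 4.1 1.0
   vertex 0.5 2.1 2.0
  endloop
 endfacet
 facet normal -0.750 0.657 -0.073
  outer loop
   vertex 0.6 2.7 3.8
   vertex 1.7 3.9 3.3
   vertex 2.1 4.1 1.0
  endloop
 endfacet
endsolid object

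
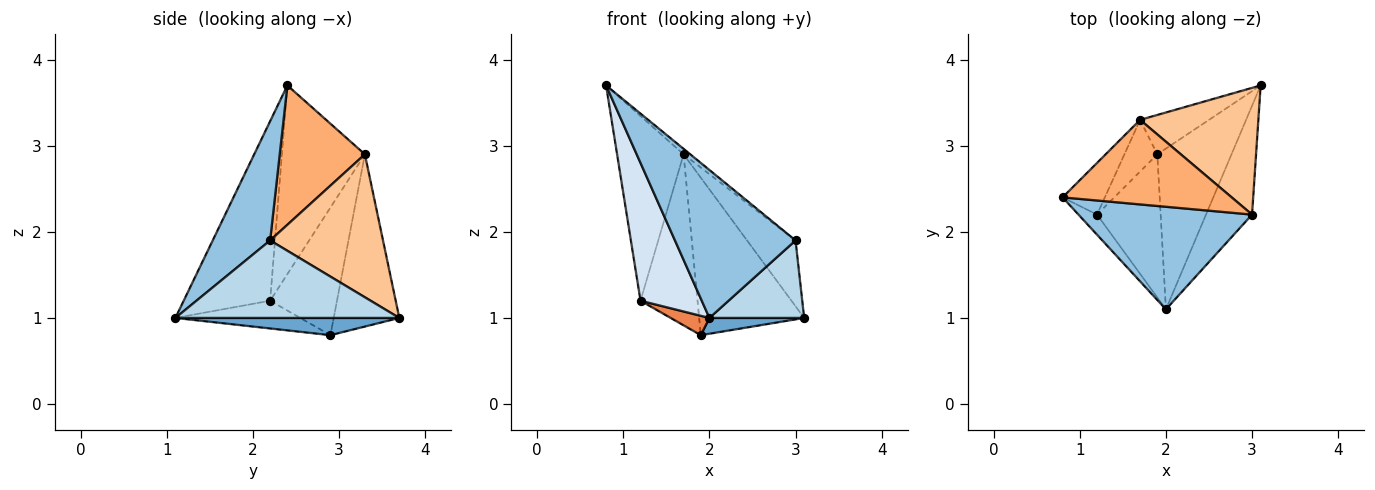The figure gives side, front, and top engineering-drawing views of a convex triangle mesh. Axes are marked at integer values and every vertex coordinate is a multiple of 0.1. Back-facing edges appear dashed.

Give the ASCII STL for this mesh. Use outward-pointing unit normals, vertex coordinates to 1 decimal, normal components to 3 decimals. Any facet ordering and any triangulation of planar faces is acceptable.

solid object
 facet normal 0.225 -0.095 -0.970
  outer loop
   vertex 1.9 2.9 0.8
   vertex 3.1 3.7 1.0
   vertex 2.0 1.1 1.0
  endloop
 endfacet
 facet normal 0.364 -0.765 0.530
  outer loop
   vertex 3.0 2.2 1.9
   vertex 0.8 2.4 3.7
   vertex 2.0 1.1 1.0
  endloop
 endfacet
 facet normal 0.808 -0.342 -0.480
  outer loop
   vertex 3.0 2.2 1.9
   vertex 2.0 1.1 1.0
   vertex 3.1 3.7 1.0
  endloop
 endfacet
 facet normal -0.813 -0.576 -0.084
  outer loop
   vertex 1.2 2.2 1.2
   vertex 2.0 1.1 1.0
   vertex 0.8 2.4 3.7
  endloop
 endfacet
 facet normal -0.397 -0.123 -0.910
  outer loop
   vertex 1.2 2.2 1.2
   vertex 1.9 2.9 0.8
   vertex 2.0 1.1 1.0
  endloop
 endfacet
 facet normal 0.635 0.050 0.771
  outer loop
   vertex 1.7 3.3 2.9
   vertex 0.8 2.4 3.7
   vertex 3.0 2.2 1.9
  endloop
 endfacet
 facet normal 0.731 0.314 0.605
  outer loop
   vertex 1.7 3.3 2.9
   vertex 3.0 2.2 1.9
   vertex 3.1 3.7 1.0
  endloop
 endfacet
 facet normal -0.518 0.830 -0.207
  outer loop
   vertex 1.7 3.3 2.9
   vertex 3.1 3.7 1.0
   vertex 1.9 2.9 0.8
  endloop
 endfacet
 facet normal -0.769 0.616 -0.172
  outer loop
   vertex 1.7 3.3 2.9
   vertex 1.2 2.2 1.2
   vertex 0.8 2.4 3.7
  endloop
 endfacet
 facet normal -0.747 0.637 -0.192
  outer loop
   vertex 1.7 3.3 2.9
   vertex 1.9 2.9 0.8
   vertex 1.2 2.2 1.2
  endloop
 endfacet
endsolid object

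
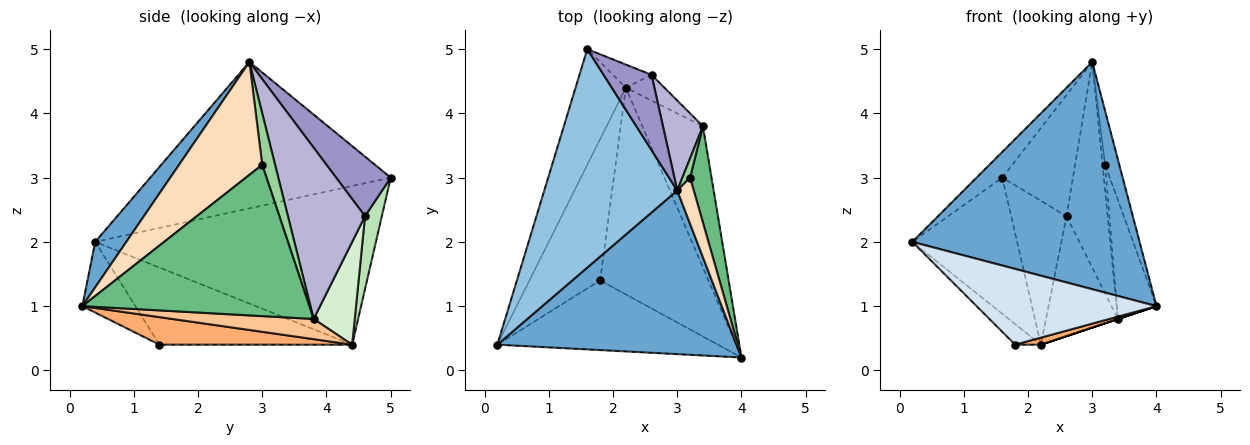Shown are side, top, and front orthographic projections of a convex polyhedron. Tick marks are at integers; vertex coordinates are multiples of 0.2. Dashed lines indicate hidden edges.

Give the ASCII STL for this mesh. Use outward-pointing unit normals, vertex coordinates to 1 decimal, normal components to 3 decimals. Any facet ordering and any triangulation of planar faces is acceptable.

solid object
 facet normal 0.110 -0.806 0.581
  outer loop
   vertex 3.0 2.8 4.8
   vertex 0.2 0.4 2.0
   vertex 4.0 0.2 1.0
  endloop
 endfacet
 facet normal -0.738 0.079 0.670
  outer loop
   vertex 3.0 2.8 4.8
   vertex 1.6 5.0 3.0
   vertex 0.2 0.4 2.0
  endloop
 endfacet
 facet normal -0.898 0.335 -0.285
  outer loop
   vertex 2.2 4.4 0.4
   vertex 0.2 0.4 2.0
   vertex 1.6 5.0 3.0
  endloop
 endfacet
 facet normal -0.212 -0.719 -0.662
  outer loop
   vertex 1.8 1.4 0.4
   vertex 4.0 0.2 1.0
   vertex 0.2 0.4 2.0
  endloop
 endfacet
 facet normal -0.734 0.098 -0.672
  outer loop
   vertex 1.8 1.4 0.4
   vertex 0.2 0.4 2.0
   vertex 2.2 4.4 0.4
  endloop
 endfacet
 facet normal 0.246 -0.033 -0.969
  outer loop
   vertex 1.8 1.4 0.4
   vertex 2.2 4.4 0.4
   vertex 4.0 0.2 1.0
  endloop
 endfacet
 facet normal 0.316 0.000 -0.949
  outer loop
   vertex 3.4 3.8 0.8
   vertex 4.0 0.2 1.0
   vertex 2.2 4.4 0.4
  endloop
 endfacet
 facet normal 0.976 0.167 0.143
  outer loop
   vertex 3.2 3.0 3.2
   vertex 3.0 2.8 4.8
   vertex 4.0 0.2 1.0
  endloop
 endfacet
 facet normal 0.976 0.170 0.138
  outer loop
   vertex 3.2 3.0 3.2
   vertex 4.0 0.2 1.0
   vertex 3.4 3.8 0.8
  endloop
 endfacet
 facet normal 0.970 0.194 0.146
  outer loop
   vertex 3.2 3.0 3.2
   vertex 3.4 3.8 0.8
   vertex 3.0 2.8 4.8
  endloop
 endfacet
 facet normal 0.287 0.946 -0.152
  outer loop
   vertex 2.6 4.6 2.4
   vertex 2.2 4.4 0.4
   vertex 1.6 5.0 3.0
  endloop
 endfacet
 facet normal 0.488 0.854 -0.183
  outer loop
   vertex 2.6 4.6 2.4
   vertex 3.4 3.8 0.8
   vertex 2.2 4.4 0.4
  endloop
 endfacet
 facet normal 0.549 0.710 0.441
  outer loop
   vertex 2.6 4.6 2.4
   vertex 1.6 5.0 3.0
   vertex 3.0 2.8 4.8
  endloop
 endfacet
 facet normal 0.864 0.461 0.202
  outer loop
   vertex 2.6 4.6 2.4
   vertex 3.0 2.8 4.8
   vertex 3.4 3.8 0.8
  endloop
 endfacet
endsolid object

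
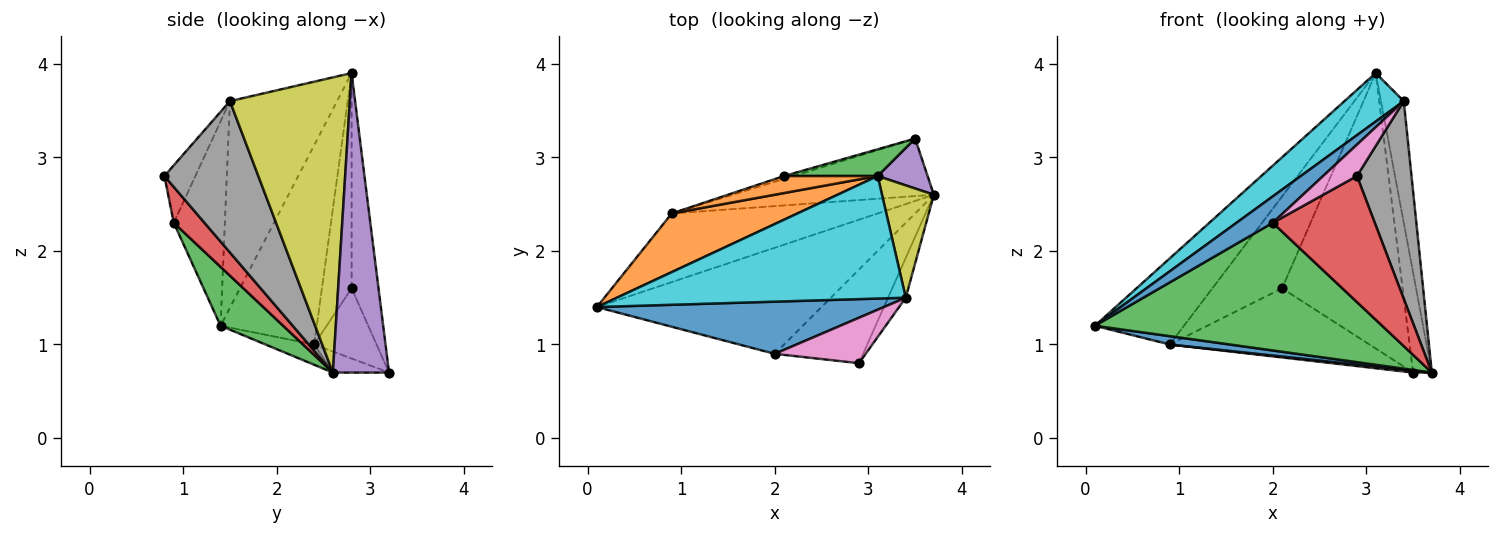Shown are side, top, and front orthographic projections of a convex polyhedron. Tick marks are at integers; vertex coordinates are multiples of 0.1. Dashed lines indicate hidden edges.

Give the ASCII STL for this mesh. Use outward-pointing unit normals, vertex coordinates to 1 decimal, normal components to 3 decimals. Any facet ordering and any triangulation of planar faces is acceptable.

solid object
 facet normal -0.097 -0.120 -0.988
  outer loop
   vertex 0.9 2.4 1.0
   vertex 3.7 2.6 0.7
   vertex 0.1 1.4 1.2
  endloop
 endfacet
 facet normal -0.666 0.617 0.420
  outer loop
   vertex 0.9 2.4 1.0
   vertex 0.1 1.4 1.2
   vertex 3.1 2.8 3.9
  endloop
 endfacet
 facet normal 0.165 -0.759 -0.630
  outer loop
   vertex 2.0 0.9 2.3
   vertex 0.1 1.4 1.2
   vertex 3.7 2.6 0.7
  endloop
 endfacet
 facet normal 0.235 -0.780 -0.579
  outer loop
   vertex 2.0 0.9 2.3
   vertex 3.7 2.6 0.7
   vertex 2.9 0.8 2.8
  endloop
 endfacet
 facet normal 0.937 0.312 0.156
  outer loop
   vertex 3.5 3.2 0.7
   vertex 3.1 2.8 3.9
   vertex 3.7 2.6 0.7
  endloop
 endfacet
 facet normal -0.104 -0.035 -0.994
  outer loop
   vertex 3.5 3.2 0.7
   vertex 3.7 2.6 0.7
   vertex 0.9 2.4 1.0
  endloop
 endfacet
 facet normal -0.461 -0.504 0.730
  outer loop
   vertex 3.4 1.5 3.6
   vertex 2.0 0.9 2.3
   vertex 2.9 0.8 2.8
  endloop
 endfacet
 facet normal 0.860 -0.500 -0.101
  outer loop
   vertex 3.4 1.5 3.6
   vertex 2.9 0.8 2.8
   vertex 3.7 2.6 0.7
  endloop
 endfacet
 facet normal 0.968 0.184 0.170
  outer loop
   vertex 3.4 1.5 3.6
   vertex 3.7 2.6 0.7
   vertex 3.1 2.8 3.9
  endloop
 endfacet
 facet normal -0.554 -0.306 0.774
  outer loop
   vertex 3.4 1.5 3.6
   vertex 3.1 2.8 3.9
   vertex 0.1 1.4 1.2
  endloop
 endfacet
 facet normal -0.536 -0.381 0.753
  outer loop
   vertex 3.4 1.5 3.6
   vertex 0.1 1.4 1.2
   vertex 2.0 0.9 2.3
  endloop
 endfacet
 facet normal -0.386 0.907 0.168
  outer loop
   vertex 2.1 2.8 1.6
   vertex 0.9 2.4 1.0
   vertex 3.1 2.8 3.9
  endloop
 endfacet
 facet normal -0.217 0.972 0.094
  outer loop
   vertex 2.1 2.8 1.6
   vertex 3.1 2.8 3.9
   vertex 3.5 3.2 0.7
  endloop
 endfacet
 facet normal -0.298 0.954 -0.040
  outer loop
   vertex 2.1 2.8 1.6
   vertex 3.5 3.2 0.7
   vertex 0.9 2.4 1.0
  endloop
 endfacet
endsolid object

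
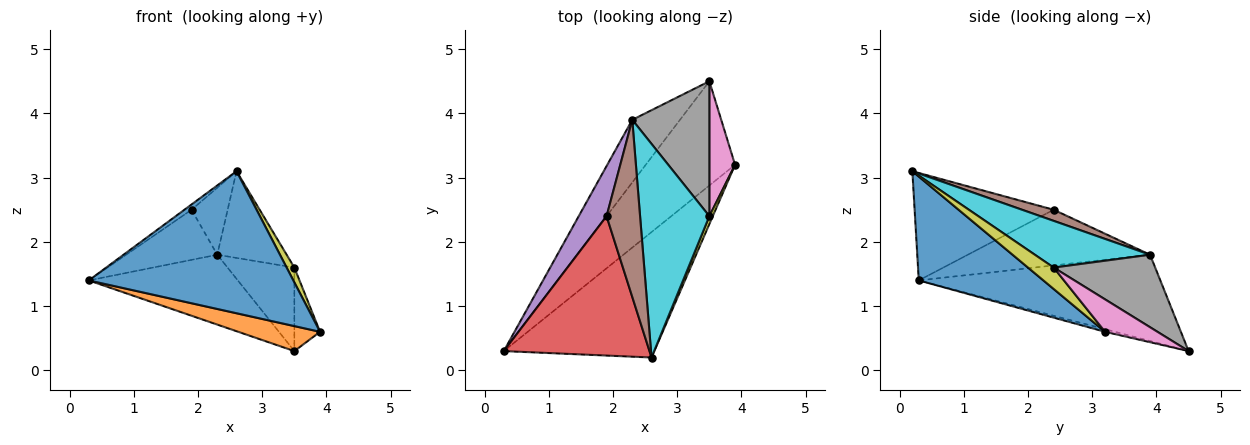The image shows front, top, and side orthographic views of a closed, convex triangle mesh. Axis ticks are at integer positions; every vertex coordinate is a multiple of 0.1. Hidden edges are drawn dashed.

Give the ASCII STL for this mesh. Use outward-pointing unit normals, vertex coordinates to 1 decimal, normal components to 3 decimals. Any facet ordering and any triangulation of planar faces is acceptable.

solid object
 facet normal 0.415 -0.682 -0.602
  outer loop
   vertex 2.6 0.2 3.1
   vertex 0.3 0.3 1.4
   vertex 3.9 3.2 0.6
  endloop
 endfacet
 facet normal -0.028 -0.233 -0.972
  outer loop
   vertex 3.5 4.5 0.3
   vertex 3.9 3.2 0.6
   vertex 0.3 0.3 1.4
  endloop
 endfacet
 facet normal -0.770 0.475 -0.426
  outer loop
   vertex 2.3 3.9 1.8
   vertex 3.5 4.5 0.3
   vertex 0.3 0.3 1.4
  endloop
 endfacet
 facet normal -0.593 0.031 0.804
  outer loop
   vertex 1.9 2.4 2.5
   vertex 0.3 0.3 1.4
   vertex 2.6 0.2 3.1
  endloop
 endfacet
 facet normal -0.816 0.408 0.408
  outer loop
   vertex 1.9 2.4 2.5
   vertex 2.3 3.9 1.8
   vertex 0.3 0.3 1.4
  endloop
 endfacet
 facet normal 0.296 0.338 0.893
  outer loop
   vertex 1.9 2.4 2.5
   vertex 2.6 0.2 3.1
   vertex 2.3 3.9 1.8
  endloop
 endfacet
 facet normal 0.732 0.359 0.580
  outer loop
   vertex 3.5 2.4 1.6
   vertex 3.9 3.2 0.6
   vertex 3.5 4.5 0.3
  endloop
 endfacet
 facet normal 0.625 0.411 0.664
  outer loop
   vertex 3.5 2.4 1.6
   vertex 3.5 4.5 0.3
   vertex 2.3 3.9 1.8
  endloop
 endfacet
 facet normal 0.947 -0.284 0.151
  outer loop
   vertex 3.5 2.4 1.6
   vertex 2.6 0.2 3.1
   vertex 3.9 3.2 0.6
  endloop
 endfacet
 facet normal 0.530 0.319 0.786
  outer loop
   vertex 3.5 2.4 1.6
   vertex 2.3 3.9 1.8
   vertex 2.6 0.2 3.1
  endloop
 endfacet
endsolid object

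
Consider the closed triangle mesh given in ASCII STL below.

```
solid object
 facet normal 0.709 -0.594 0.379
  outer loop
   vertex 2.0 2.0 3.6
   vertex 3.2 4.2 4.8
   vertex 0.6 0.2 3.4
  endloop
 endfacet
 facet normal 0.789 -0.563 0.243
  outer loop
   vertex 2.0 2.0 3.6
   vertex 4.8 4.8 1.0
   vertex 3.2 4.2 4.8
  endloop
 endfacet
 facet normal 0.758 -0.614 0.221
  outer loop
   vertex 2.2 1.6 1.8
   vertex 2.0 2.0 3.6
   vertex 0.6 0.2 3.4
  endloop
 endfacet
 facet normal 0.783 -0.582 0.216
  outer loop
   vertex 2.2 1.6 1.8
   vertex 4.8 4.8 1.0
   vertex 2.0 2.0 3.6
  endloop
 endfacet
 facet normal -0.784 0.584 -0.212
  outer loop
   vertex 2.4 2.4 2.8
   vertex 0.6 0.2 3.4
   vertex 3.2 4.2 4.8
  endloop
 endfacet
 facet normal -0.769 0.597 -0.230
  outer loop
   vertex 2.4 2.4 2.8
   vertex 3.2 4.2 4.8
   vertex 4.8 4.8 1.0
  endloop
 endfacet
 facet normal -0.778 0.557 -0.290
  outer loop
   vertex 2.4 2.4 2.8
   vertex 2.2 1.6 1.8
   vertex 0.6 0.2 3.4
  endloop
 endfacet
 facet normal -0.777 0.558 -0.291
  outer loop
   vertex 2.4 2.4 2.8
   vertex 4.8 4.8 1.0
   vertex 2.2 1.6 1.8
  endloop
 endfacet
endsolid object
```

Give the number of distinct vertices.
6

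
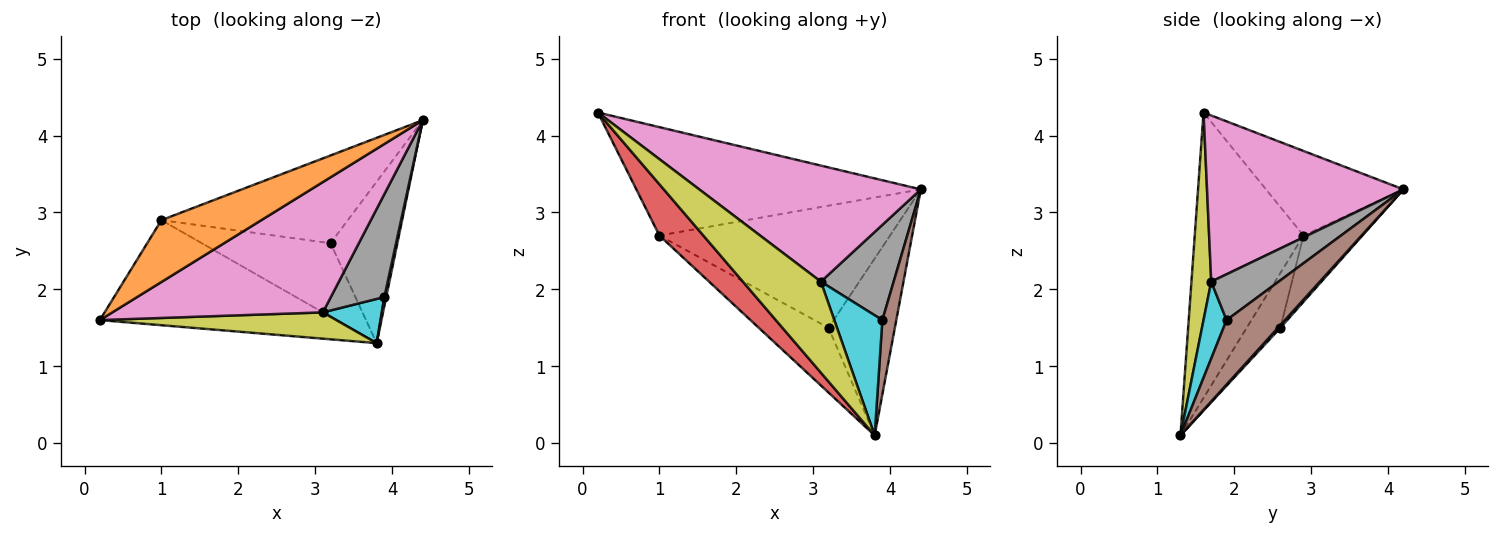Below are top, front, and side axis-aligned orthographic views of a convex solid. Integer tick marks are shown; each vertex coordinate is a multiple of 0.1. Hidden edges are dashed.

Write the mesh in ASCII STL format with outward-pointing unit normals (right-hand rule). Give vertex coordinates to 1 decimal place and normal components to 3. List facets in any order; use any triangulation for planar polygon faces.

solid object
 facet normal 0.027 0.738 -0.674
  outer loop
   vertex 3.2 2.6 1.5
   vertex 4.4 4.2 3.3
   vertex 3.8 1.3 0.1
  endloop
 endfacet
 facet normal -0.387 0.801 0.457
  outer loop
   vertex 1.0 2.9 2.7
   vertex 0.2 1.6 4.3
   vertex 4.4 4.2 3.3
  endloop
 endfacet
 facet normal -0.203 0.795 -0.571
  outer loop
   vertex 1.0 2.9 2.7
   vertex 4.4 4.2 3.3
   vertex 3.2 2.6 1.5
  endloop
 endfacet
 facet normal -0.735 -0.297 -0.609
  outer loop
   vertex 1.0 2.9 2.7
   vertex 3.8 1.3 0.1
   vertex 0.2 1.6 4.3
  endloop
 endfacet
 facet normal -0.304 0.630 -0.715
  outer loop
   vertex 1.0 2.9 2.7
   vertex 3.2 2.6 1.5
   vertex 3.8 1.3 0.1
  endloop
 endfacet
 facet normal 0.972 -0.232 0.028
  outer loop
   vertex 3.9 1.9 1.6
   vertex 3.8 1.3 0.1
   vertex 4.4 4.2 3.3
  endloop
 endfacet
 facet normal 0.508 -0.573 0.643
  outer loop
   vertex 3.1 1.7 2.1
   vertex 4.4 4.2 3.3
   vertex 0.2 1.6 4.3
  endloop
 endfacet
 facet normal 0.532 -0.575 0.621
  outer loop
   vertex 3.1 1.7 2.1
   vertex 3.9 1.9 1.6
   vertex 4.4 4.2 3.3
  endloop
 endfacet
 facet normal 0.237 -0.933 0.270
  outer loop
   vertex 3.1 1.7 2.1
   vertex 0.2 1.6 4.3
   vertex 3.8 1.3 0.1
  endloop
 endfacet
 facet normal 0.411 -0.856 0.315
  outer loop
   vertex 3.1 1.7 2.1
   vertex 3.8 1.3 0.1
   vertex 3.9 1.9 1.6
  endloop
 endfacet
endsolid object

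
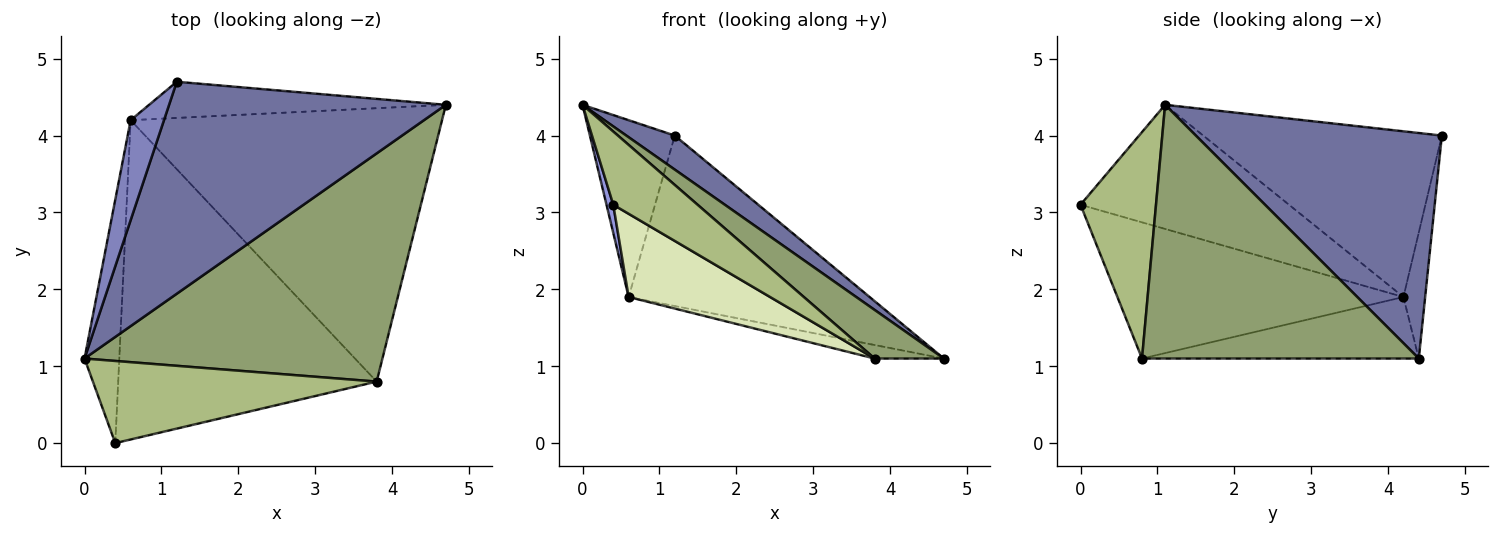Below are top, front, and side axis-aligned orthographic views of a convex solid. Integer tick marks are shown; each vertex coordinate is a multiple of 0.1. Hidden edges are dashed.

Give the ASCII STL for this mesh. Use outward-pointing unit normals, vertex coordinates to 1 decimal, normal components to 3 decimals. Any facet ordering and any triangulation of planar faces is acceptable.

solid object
 facet normal 0.627 -0.123 0.769
  outer loop
   vertex 1.2 4.7 4.0
   vertex 0.0 1.1 4.4
   vertex 4.7 4.4 1.1
  endloop
 endfacet
 facet normal -0.926 0.329 0.186
  outer loop
   vertex 0.6 4.2 1.9
   vertex 0.0 1.1 4.4
   vertex 1.2 4.7 4.0
  endloop
 endfacet
 facet normal -0.962 -0.031 -0.270
  outer loop
   vertex 0.6 4.2 1.9
   vertex 0.4 0.0 3.1
   vertex 0.0 1.1 4.4
  endloop
 endfacet
 facet normal -0.088 0.974 -0.207
  outer loop
   vertex 0.6 4.2 1.9
   vertex 1.2 4.7 4.0
   vertex 4.7 4.4 1.1
  endloop
 endfacet
 facet normal 0.640 -0.160 0.752
  outer loop
   vertex 3.8 0.8 1.1
   vertex 4.7 4.4 1.1
   vertex 0.0 1.1 4.4
  endloop
 endfacet
 facet normal 0.512 -0.572 0.641
  outer loop
   vertex 3.8 0.8 1.1
   vertex 0.0 1.1 4.4
   vertex 0.4 0.0 3.1
  endloop
 endfacet
 facet normal -0.194 0.048 -0.980
  outer loop
   vertex 3.8 0.8 1.1
   vertex 0.6 4.2 1.9
   vertex 4.7 4.4 1.1
  endloop
 endfacet
 facet normal -0.454 -0.225 -0.862
  outer loop
   vertex 3.8 0.8 1.1
   vertex 0.4 0.0 3.1
   vertex 0.6 4.2 1.9
  endloop
 endfacet
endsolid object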